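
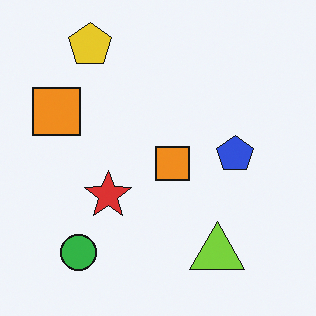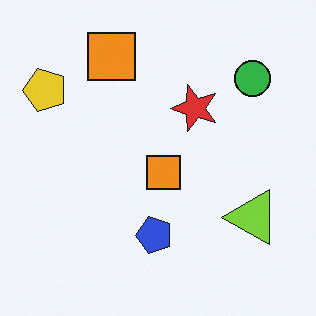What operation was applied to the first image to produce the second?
It was transposed (reflected across the top-left ↔ bottom-right diagonal).

Shapes have swapped their row and column positions — what was in the top-right is now in the bottom-left — a diagonal reflection.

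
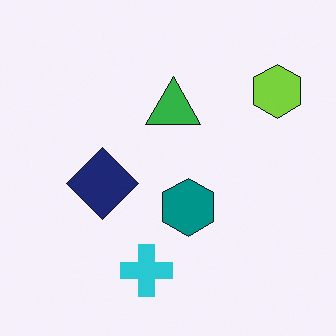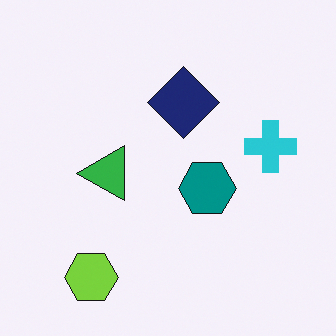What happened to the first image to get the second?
The second image is the first transposed (reflected across the top-left ↔ bottom-right diagonal).

Shapes have swapped their row and column positions — what was in the top-right is now in the bottom-left — a diagonal reflection.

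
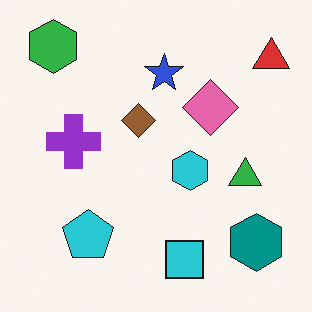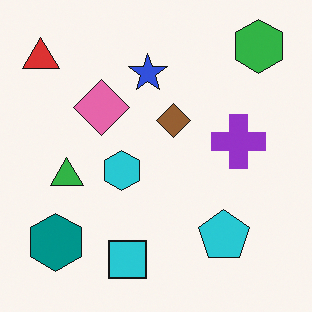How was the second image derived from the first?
This is the original image flipped horizontally (left ↔ right).

The red triangle is in the top-right of the first image and the top-left of the second — shapes on opposite sides of the vertical midline have swapped in a mirror flip.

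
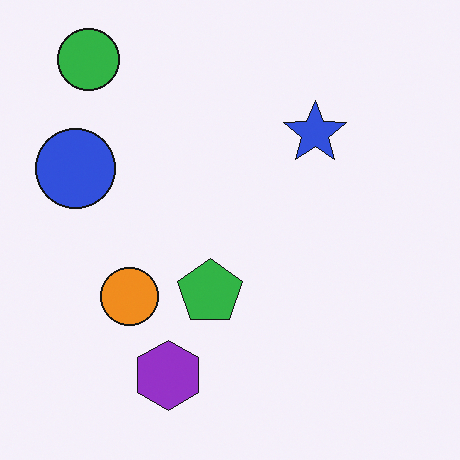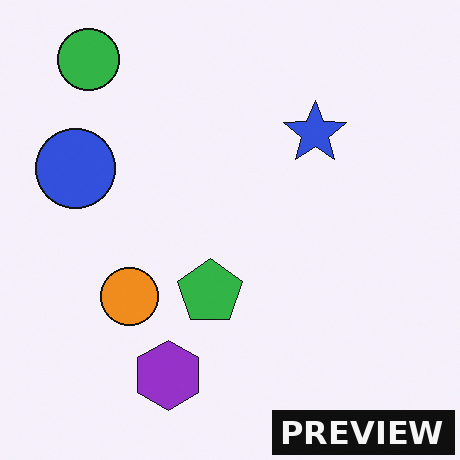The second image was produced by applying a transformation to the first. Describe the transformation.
The transformation is: watermarked with the text "PREVIEW" in the lower-right corner.

A dark label reading "PREVIEW" appears in the lower-right corner.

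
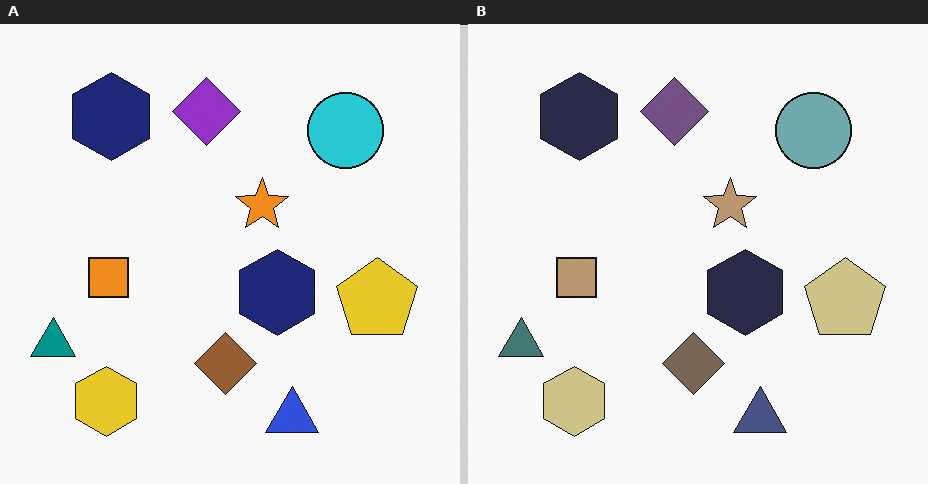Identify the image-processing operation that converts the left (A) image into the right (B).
It was made much more muted (saturation change).

All colors are more muted and greyish — a global saturation change.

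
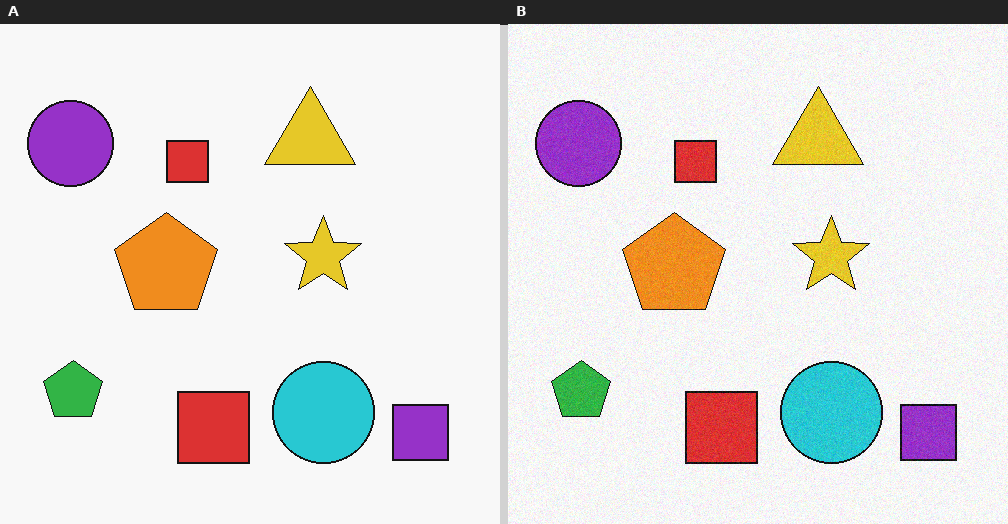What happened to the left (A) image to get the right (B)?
The right (B) image is the left (A) degraded with light additive noise.

Random speckle covers the whole image, including the flat background.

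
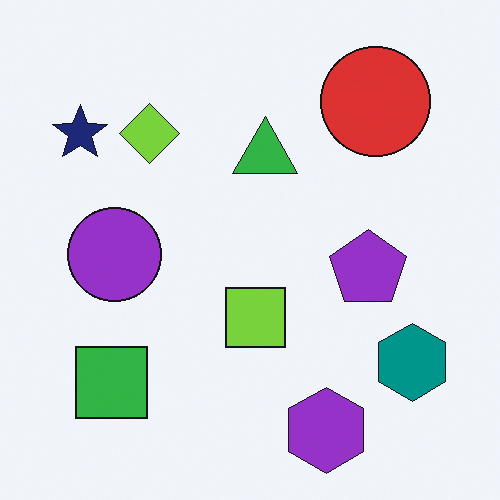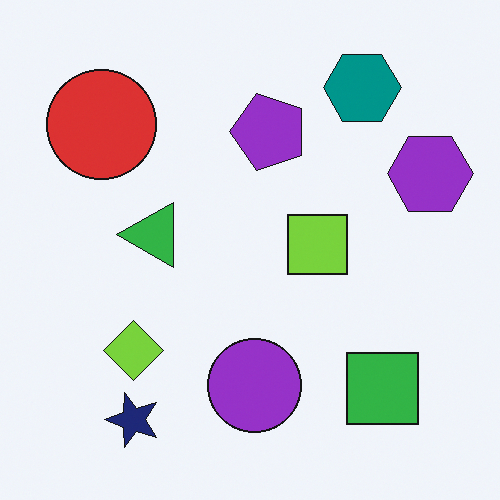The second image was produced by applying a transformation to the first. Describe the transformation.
This is the original image rotated 90° counter-clockwise.

The navy star sits in the top-left of the first image and the bottom-left of the second — consistent with a whole-image 90° counter-clockwise rotation.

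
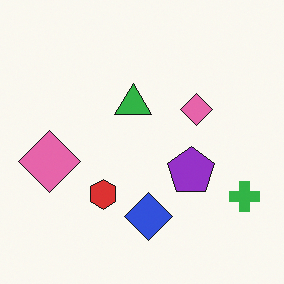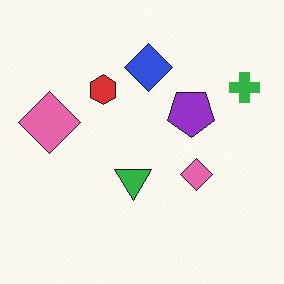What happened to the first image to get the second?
This is the original image flipped vertically (top ↔ bottom).

The blue diamond is in the bottom of the first image and the top of the second — shapes on opposite sides of the horizontal midline have swapped in a mirror flip.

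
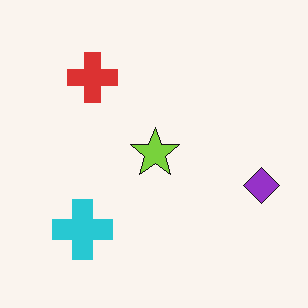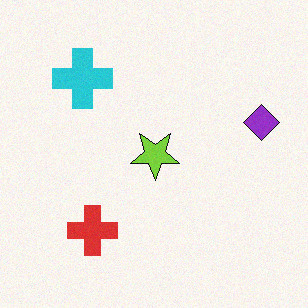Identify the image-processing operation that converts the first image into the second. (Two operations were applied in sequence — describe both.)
This is the original image flipped vertically (top ↔ bottom), then degraded with subtle gaussian noise.

The red cross is in the top-left of the first image and the bottom-left of the second — shapes on opposite sides of the horizontal midline have swapped in a mirror flip. Random speckle covers the whole image, including the flat background.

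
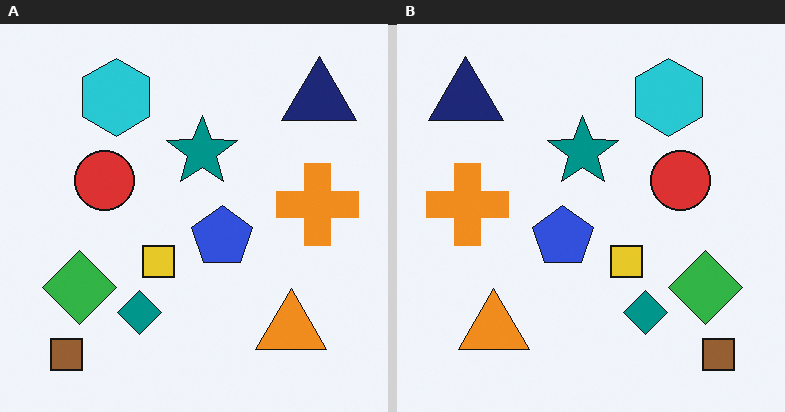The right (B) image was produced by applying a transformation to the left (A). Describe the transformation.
It was flipped horizontally (left ↔ right).

The brown square is in the bottom-left of the left (A) image and the bottom-right of the right (B) — shapes on opposite sides of the vertical midline have swapped in a mirror flip.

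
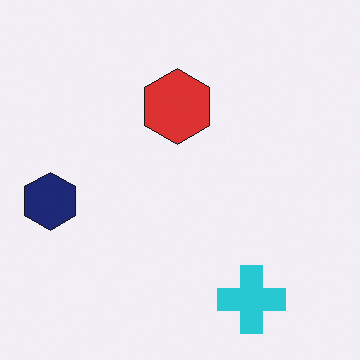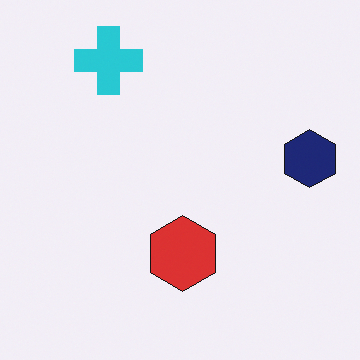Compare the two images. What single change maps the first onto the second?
It was rotated 180°.

The cyan cross sits in the bottom-right of the first image and the top-left of the second — consistent with a whole-image 180° rotation.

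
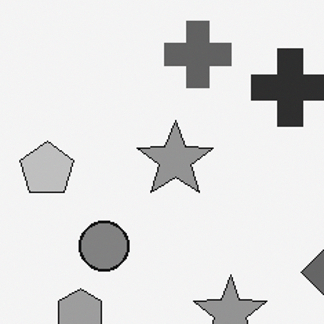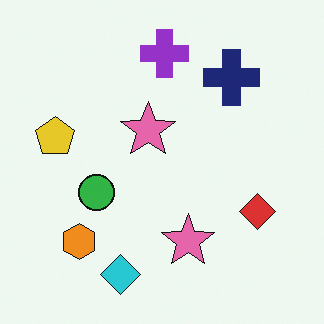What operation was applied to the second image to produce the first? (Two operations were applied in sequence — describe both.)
The transformation is: cropped to a modestly smaller region and rescaled, then converted to grayscale.

The visible shapes are larger and the field of view is narrower; shapes near the original edges may be partly or wholly outside the frame — a crop-and-rescale. All color is removed — every shape is now a shade of grey.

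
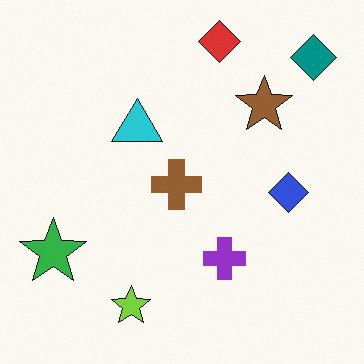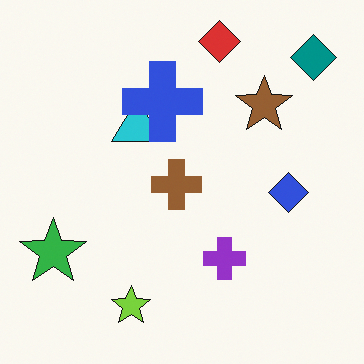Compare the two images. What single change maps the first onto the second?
This is the original image overlaid with an additional blue cross.

A blue cross appears in the second image that is absent from the first.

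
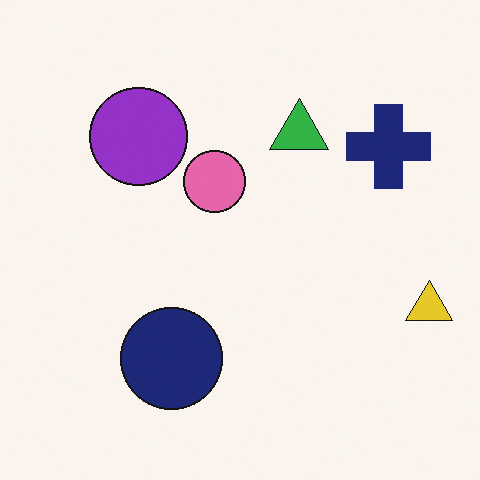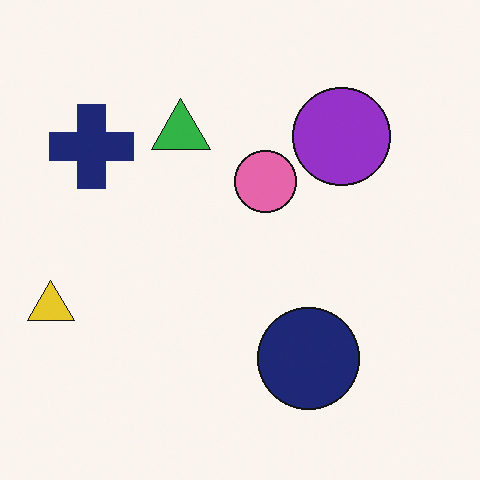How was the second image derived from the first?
It was flipped horizontally (left ↔ right).

The yellow triangle is in the right of the first image and the left of the second — shapes on opposite sides of the vertical midline have swapped in a mirror flip.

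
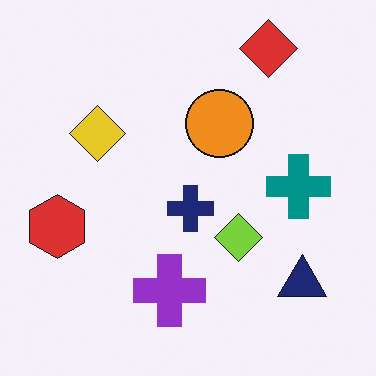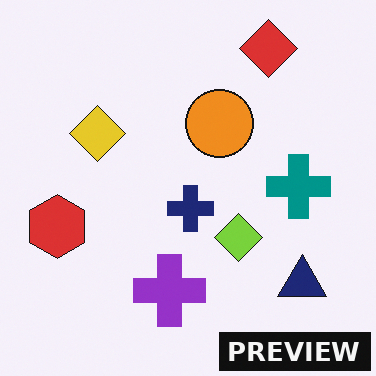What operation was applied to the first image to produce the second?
This is the original image watermarked with the text "PREVIEW" in the lower-right corner.

A dark label reading "PREVIEW" appears in the lower-right corner.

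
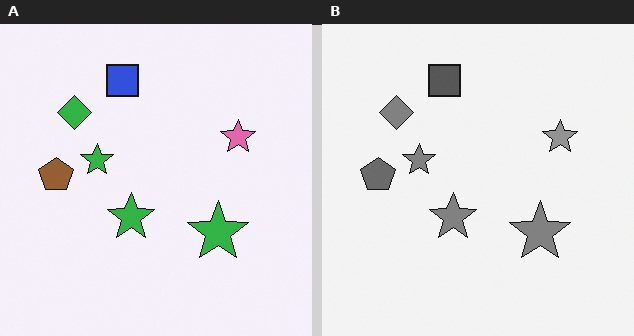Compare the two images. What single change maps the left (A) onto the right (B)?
The image was converted to grayscale.

All color is removed — every shape is now a shade of grey.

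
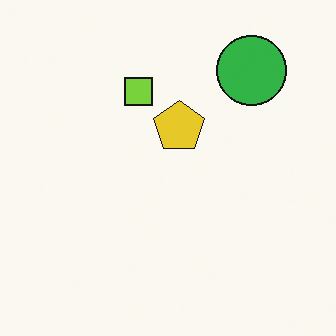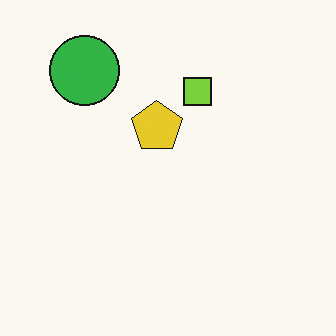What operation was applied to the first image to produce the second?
It was flipped horizontally (left ↔ right).

The green circle is in the top-right of the first image and the top-left of the second — shapes on opposite sides of the vertical midline have swapped in a mirror flip.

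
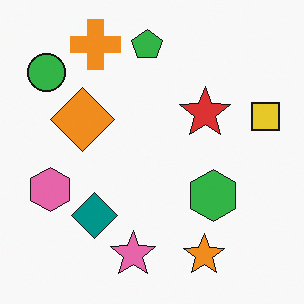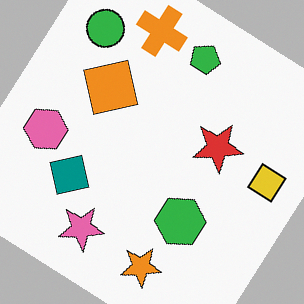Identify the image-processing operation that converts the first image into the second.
This is the original image rotated clockwise by a large amount — several tens of degrees.

Every shape is tilted by the same angle and the image corners show triangular fill wedges — a whole-image rotation by a non-right angle.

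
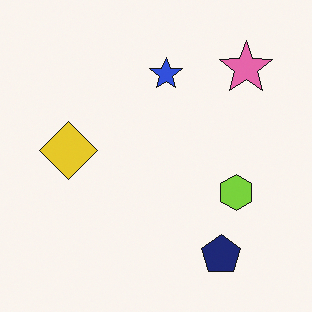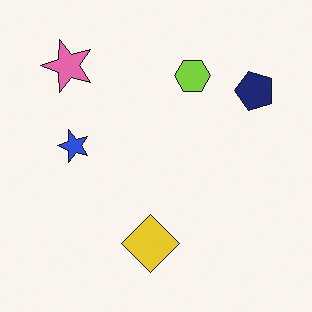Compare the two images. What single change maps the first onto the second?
The second image is the first rotated 90° counter-clockwise.

The pink star sits in the top-right of the first image and the top-left of the second — consistent with a whole-image 90° counter-clockwise rotation.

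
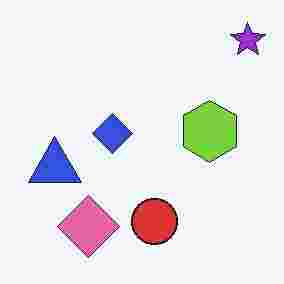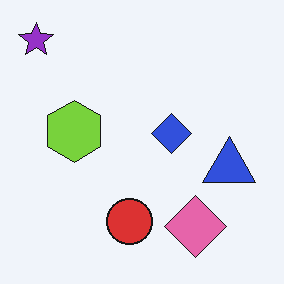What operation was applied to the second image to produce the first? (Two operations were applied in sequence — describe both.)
The transformation is: flipped horizontally (left ↔ right), then degraded with heavy JPEG compression.

The purple star is in the top-left of the second image and the top-right of the first — shapes on opposite sides of the vertical midline have swapped in a mirror flip. Blocky 8×8 compression artifacts appear around shape edges and the flat background shows ringing — characteristic JPEG degradation.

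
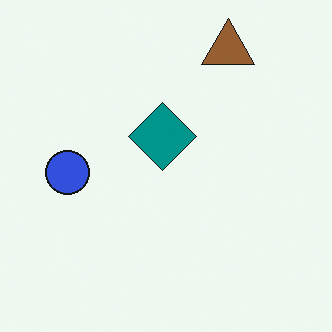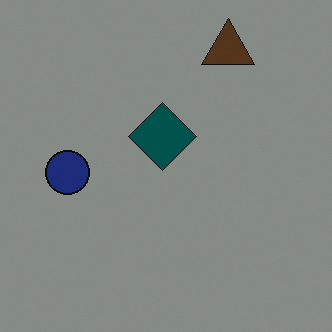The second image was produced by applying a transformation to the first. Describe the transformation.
Darkened a lot.

Every pixel — background and shapes alike — is uniformly darkened.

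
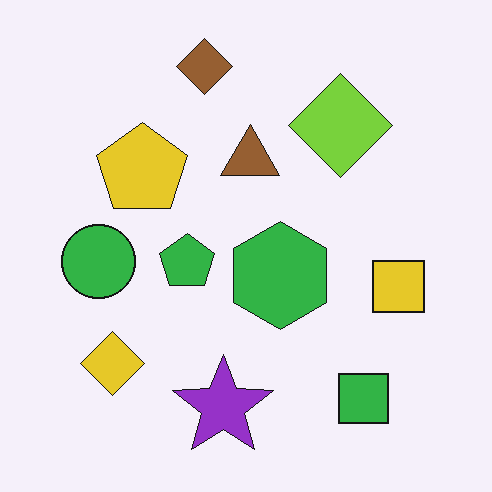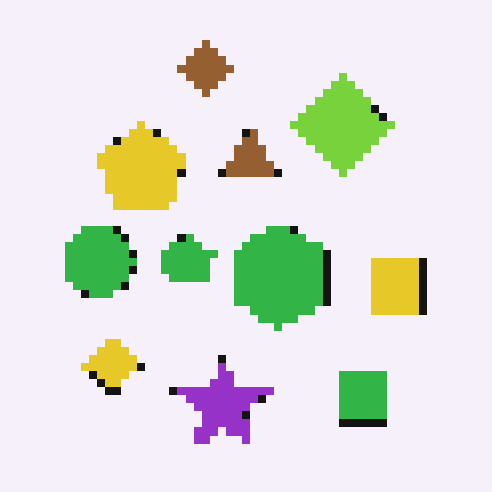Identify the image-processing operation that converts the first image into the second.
The second image is the first moderately pixelated.

Shapes are reduced to large square blocks; fine edges and outlines are lost — a downscale-then-upscale (mosaic) effect.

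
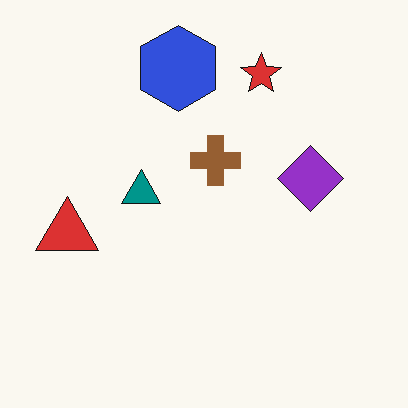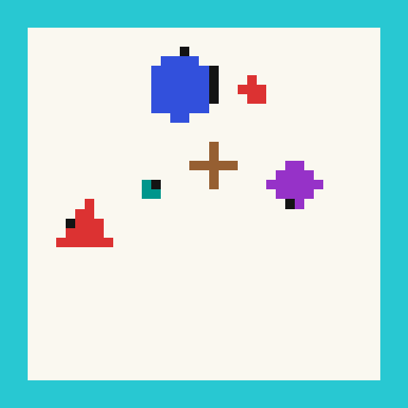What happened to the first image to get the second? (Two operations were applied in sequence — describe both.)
The second image is the first heavily pixelated into large blocks, then framed with a cyan border.

Shapes are reduced to large square blocks; fine edges and outlines are lost — a downscale-then-upscale (mosaic) effect. A solid cyan frame runs around the edge of the second image, with the content slightly shrunk inside it.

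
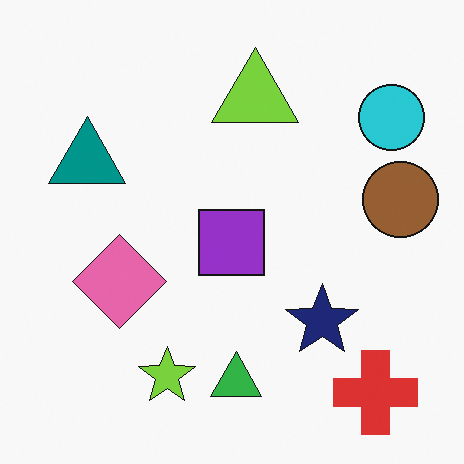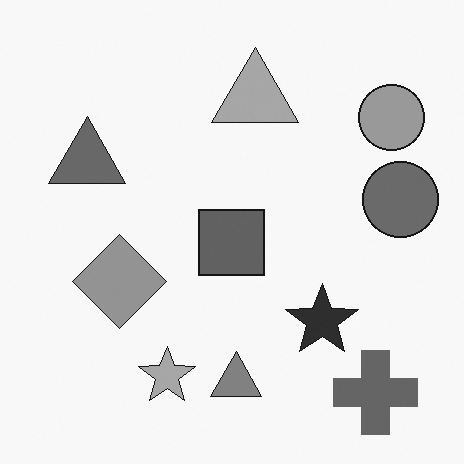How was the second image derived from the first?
The second image is the first converted to grayscale.

All color is removed — every shape is now a shade of grey.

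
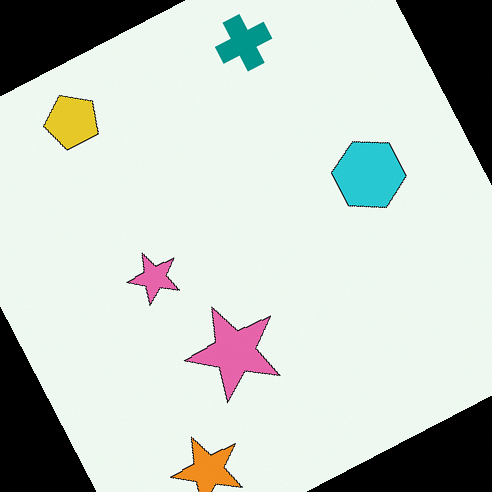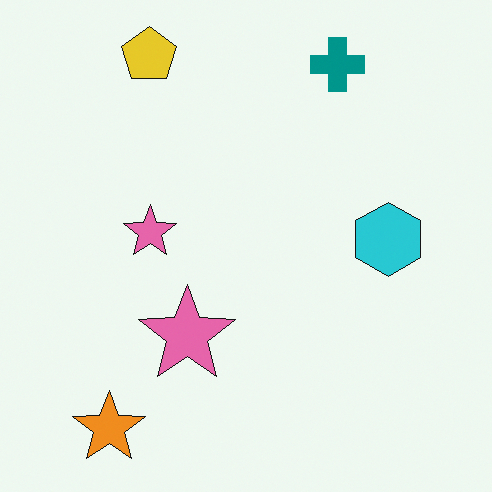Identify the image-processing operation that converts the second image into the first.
The image was rotated counter-clockwise by a moderate amount.

Every shape is tilted by the same angle and the image corners show triangular fill wedges — a whole-image rotation by a non-right angle.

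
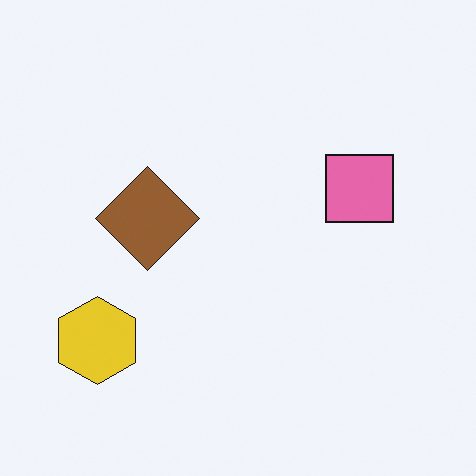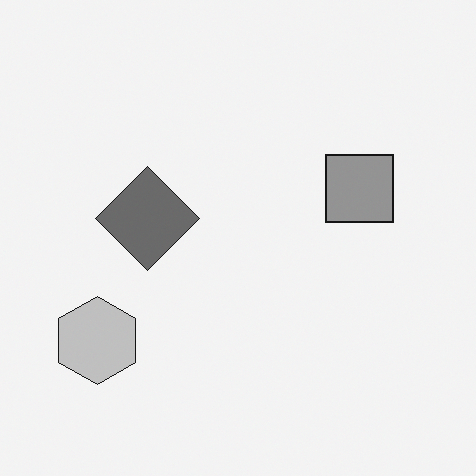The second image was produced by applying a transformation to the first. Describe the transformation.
The second image is the first converted to grayscale.

All color is removed — every shape is now a shade of grey.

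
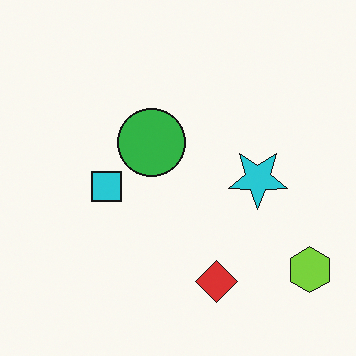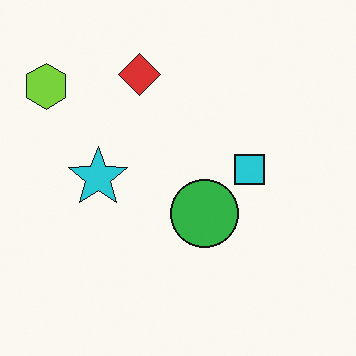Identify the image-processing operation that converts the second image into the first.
It was rotated 180°.

The lime hexagon sits in the top-left of the second image and the bottom-right of the first — consistent with a whole-image 180° rotation.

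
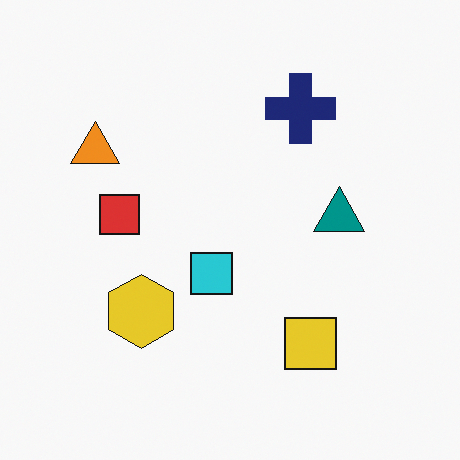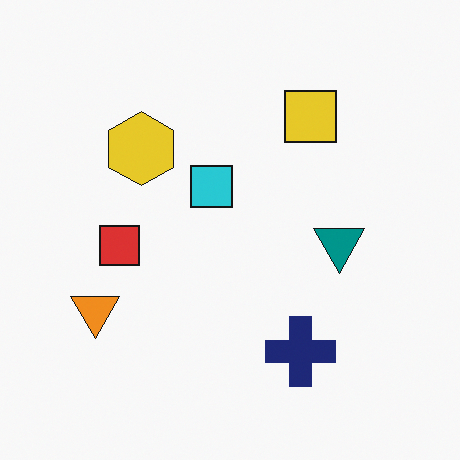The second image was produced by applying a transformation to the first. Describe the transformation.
The image was flipped vertically (top ↔ bottom).

The navy cross is in the top of the first image and the bottom of the second — shapes on opposite sides of the horizontal midline have swapped in a mirror flip.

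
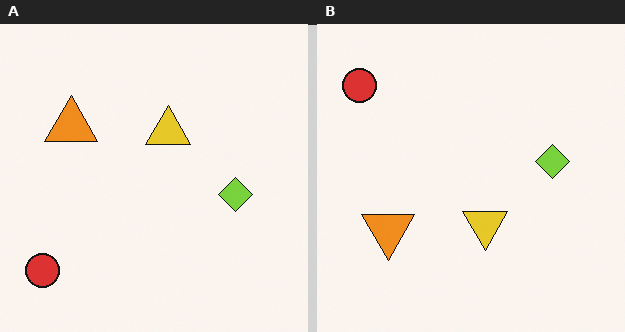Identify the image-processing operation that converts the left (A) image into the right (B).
Flipped vertically (top ↔ bottom).

The red circle is in the bottom-left of the left (A) image and the top-left of the right (B) — shapes on opposite sides of the horizontal midline have swapped in a mirror flip.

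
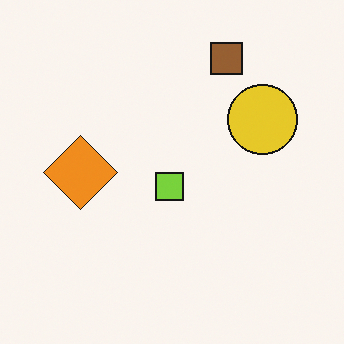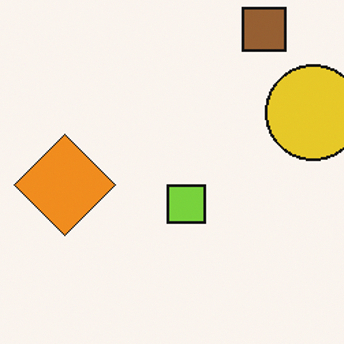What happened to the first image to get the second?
Cropped to a modestly smaller region and rescaled.

The visible shapes are larger and the field of view is narrower; shapes near the original edges may be partly or wholly outside the frame — a crop-and-rescale.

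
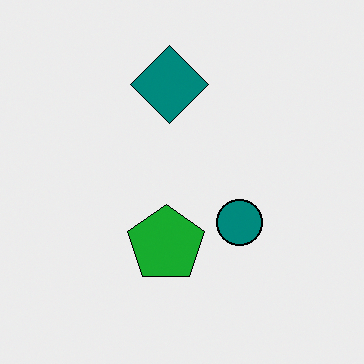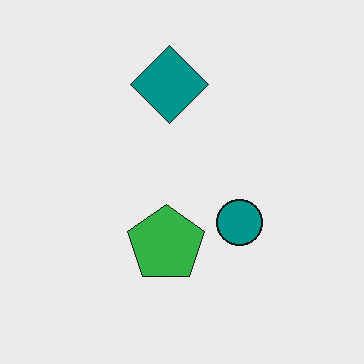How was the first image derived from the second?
This is the original image given slightly increased contrast.

Tones are pushed away from mid-grey across the whole image — a global contrast change.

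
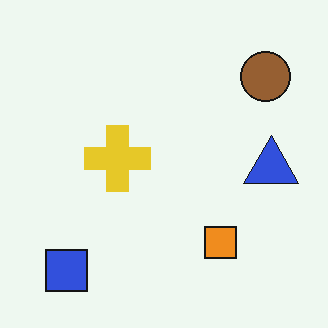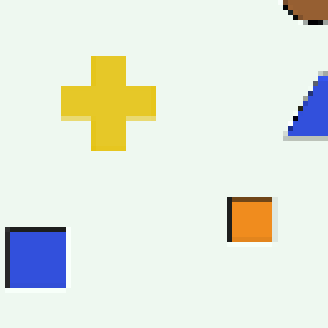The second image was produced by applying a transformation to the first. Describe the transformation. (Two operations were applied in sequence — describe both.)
Cropped to a modestly smaller region and rescaled, then lightly pixelated (a mild mosaic effect).

The visible shapes are larger and the field of view is narrower; shapes near the original edges may be partly or wholly outside the frame — a crop-and-rescale. Shapes are reduced to large square blocks; fine edges and outlines are lost — a downscale-then-upscale (mosaic) effect.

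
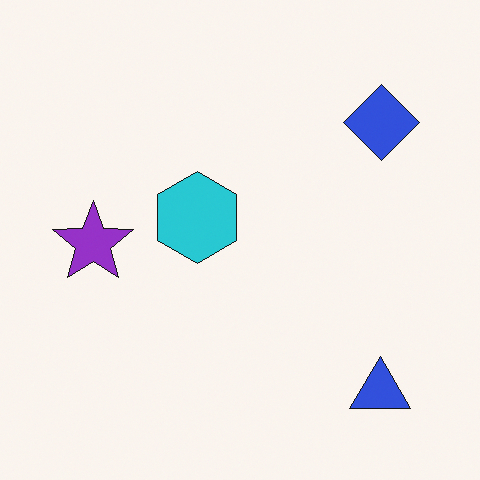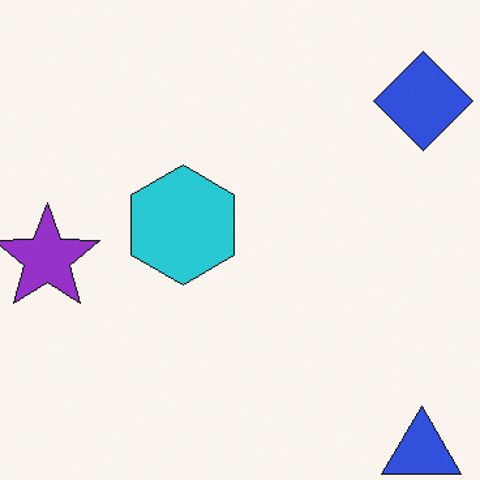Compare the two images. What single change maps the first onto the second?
The image was cropped slightly and scaled back up.

The visible shapes are larger and the field of view is narrower; shapes near the original edges may be partly or wholly outside the frame — a crop-and-rescale.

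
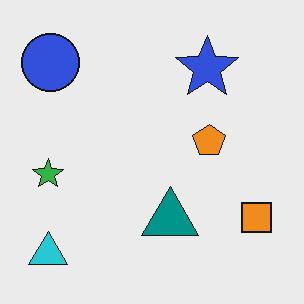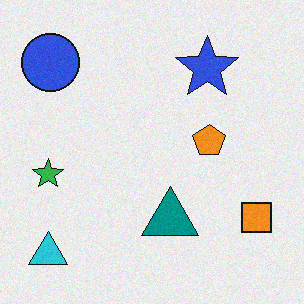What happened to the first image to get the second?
Degraded with a light layer of grain.

Random speckle covers the whole image, including the flat background.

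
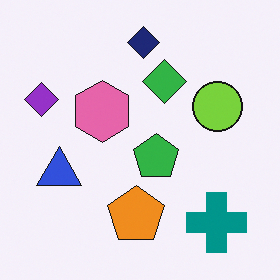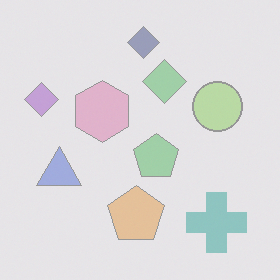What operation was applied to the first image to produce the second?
The transformation is: given much lower contrast.

Tones are pushed toward mid-grey across the whole image — a global contrast change.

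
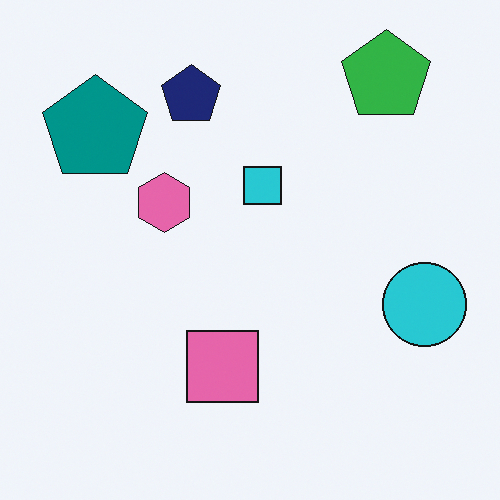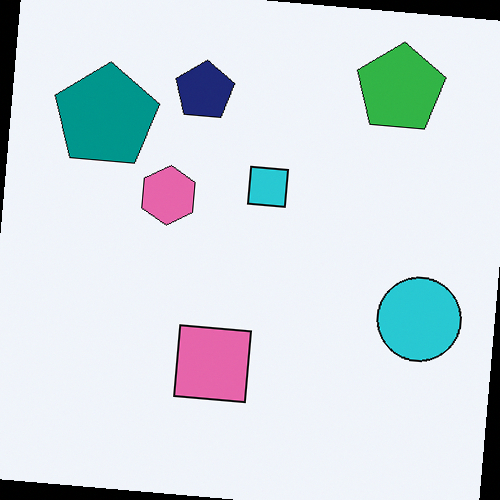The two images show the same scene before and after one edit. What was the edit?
Rotated clockwise by a few degrees.

Every shape is tilted by the same angle and the image corners show triangular fill wedges — a whole-image rotation by a non-right angle.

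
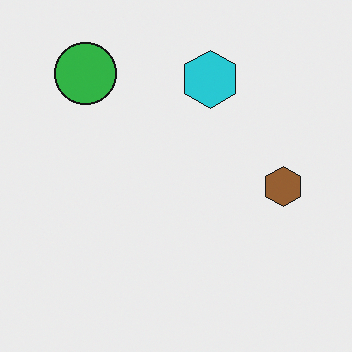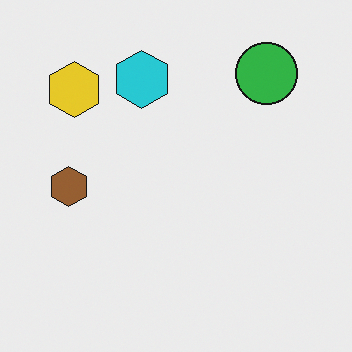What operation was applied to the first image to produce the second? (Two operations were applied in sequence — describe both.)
Flipped horizontally (left ↔ right), then overlaid with an additional yellow hexagon.

The brown hexagon is in the right of the first image and the left of the second — shapes on opposite sides of the vertical midline have swapped in a mirror flip. A yellow hexagon appears in the second image that is absent from the first.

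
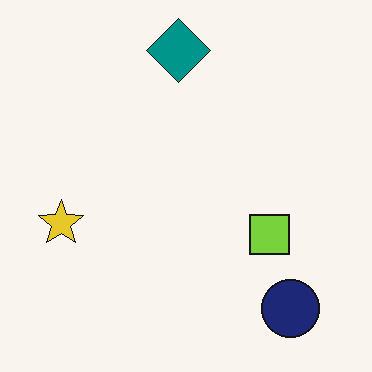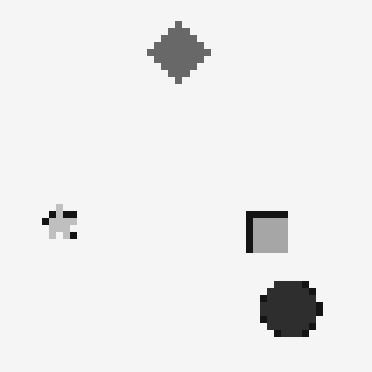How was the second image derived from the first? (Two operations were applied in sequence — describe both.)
The transformation is: converted to grayscale, then moderately pixelated.

All color is removed — every shape is now a shade of grey. Shapes are reduced to large square blocks; fine edges and outlines are lost — a downscale-then-upscale (mosaic) effect.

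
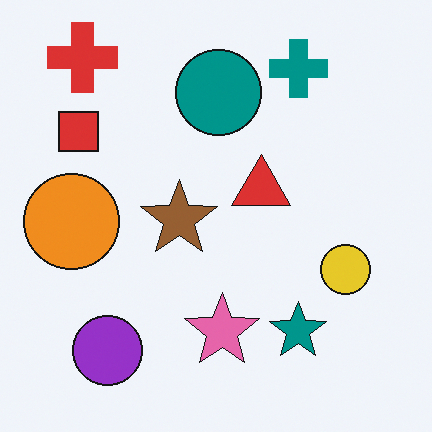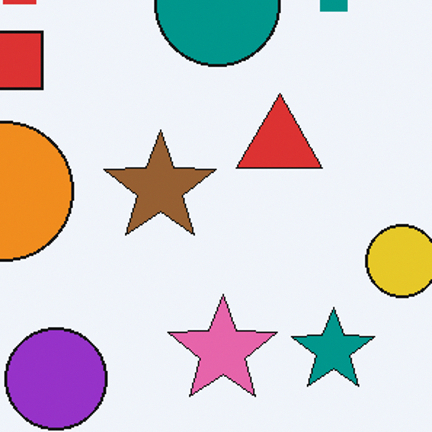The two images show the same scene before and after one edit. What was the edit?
Cropped slightly and scaled back up.

The visible shapes are larger and the field of view is narrower; shapes near the original edges may be partly or wholly outside the frame — a crop-and-rescale.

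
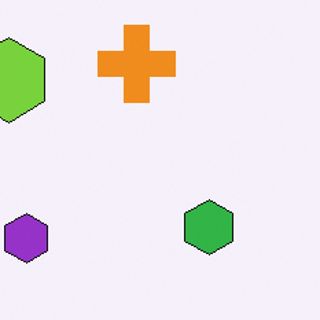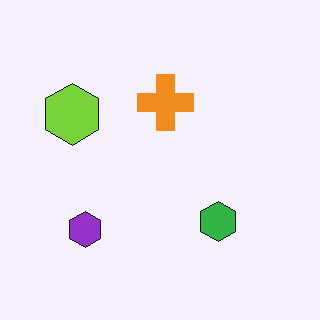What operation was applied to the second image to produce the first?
It was cropped to a modestly smaller region and rescaled.

The visible shapes are larger and the field of view is narrower; shapes near the original edges may be partly or wholly outside the frame — a crop-and-rescale.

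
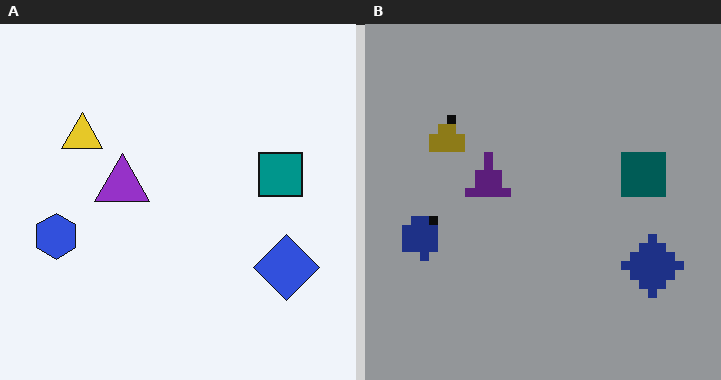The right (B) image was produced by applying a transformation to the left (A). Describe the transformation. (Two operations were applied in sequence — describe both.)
The right (B) image is the left (A) noticeably darkened, then coarsely pixelated.

Every pixel — background and shapes alike — is uniformly darkened. Shapes are reduced to large square blocks; fine edges and outlines are lost — a downscale-then-upscale (mosaic) effect.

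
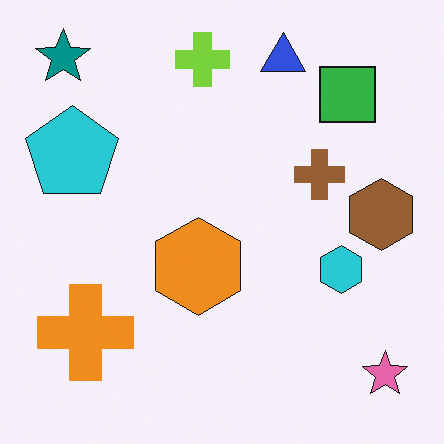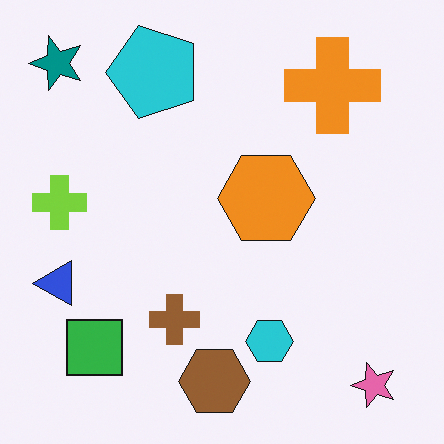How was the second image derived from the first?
The second image is the first transposed (reflected across the top-left ↔ bottom-right diagonal).

Shapes have swapped their row and column positions — what was in the top-right is now in the bottom-left — a diagonal reflection.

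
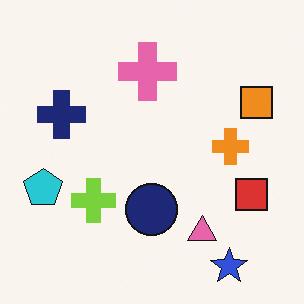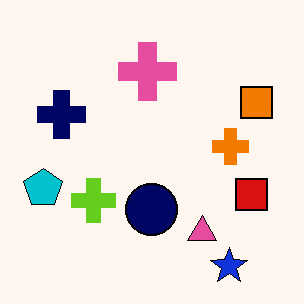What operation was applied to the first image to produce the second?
Given slightly increased contrast.

Tones are pushed away from mid-grey across the whole image — a global contrast change.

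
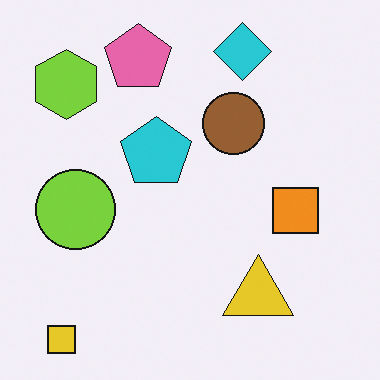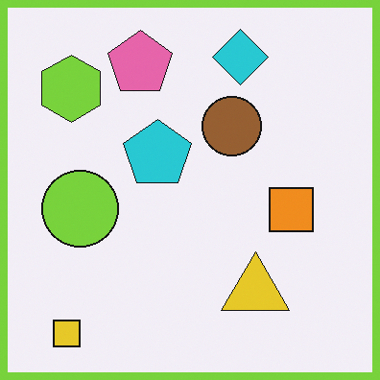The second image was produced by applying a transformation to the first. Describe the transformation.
The second image is the first framed with a lime border.

A solid lime frame runs around the edge of the second image, with the content slightly shrunk inside it.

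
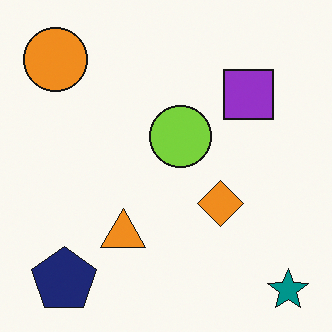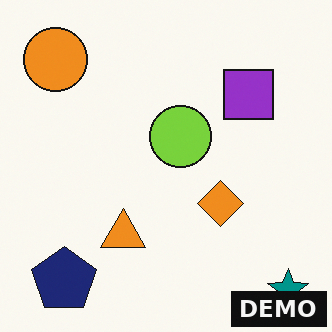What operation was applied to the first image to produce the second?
Watermarked with the text "DEMO" in the lower-right corner.

A dark label reading "DEMO" appears in the lower-right corner.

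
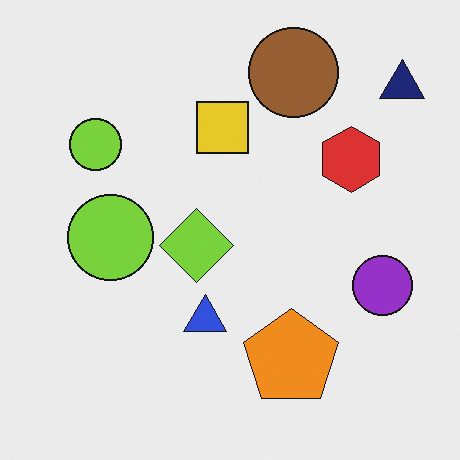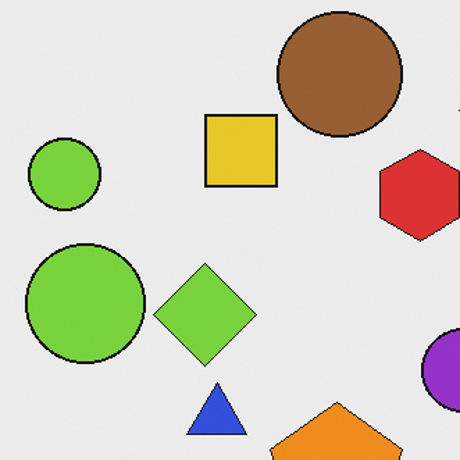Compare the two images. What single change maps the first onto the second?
The image was cropped to a modestly smaller region and rescaled.

The visible shapes are larger and the field of view is narrower; shapes near the original edges may be partly or wholly outside the frame — a crop-and-rescale.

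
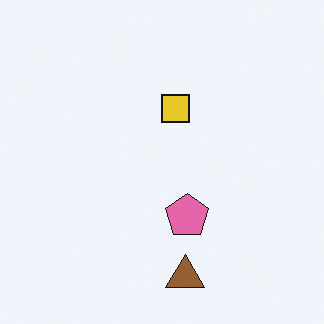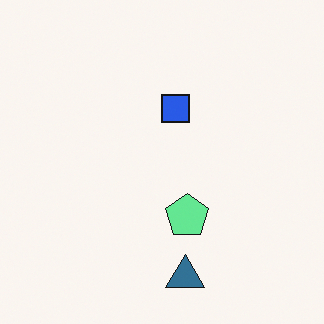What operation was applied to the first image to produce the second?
The image was hue-shifted through roughly half the color wheel.

Every shape's color has rotated by the same amount around the hue wheel — a uniform hue shift.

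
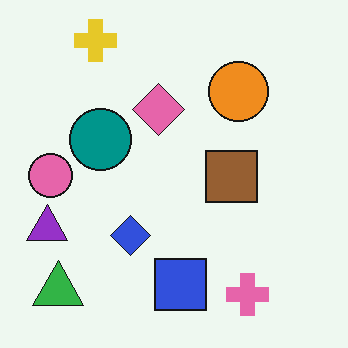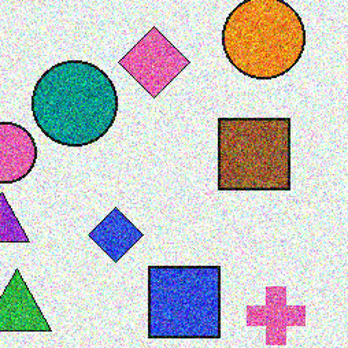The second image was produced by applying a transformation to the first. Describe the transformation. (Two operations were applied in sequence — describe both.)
Degraded with strong gaussian noise, then cropped to a modestly smaller region and rescaled.

Random speckle covers the whole image, including the flat background. The visible shapes are larger and the field of view is narrower; shapes near the original edges may be partly or wholly outside the frame — a crop-and-rescale.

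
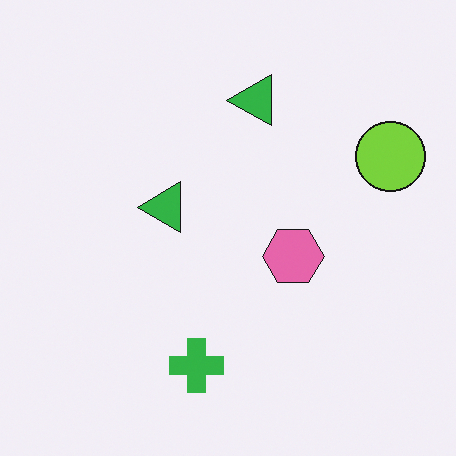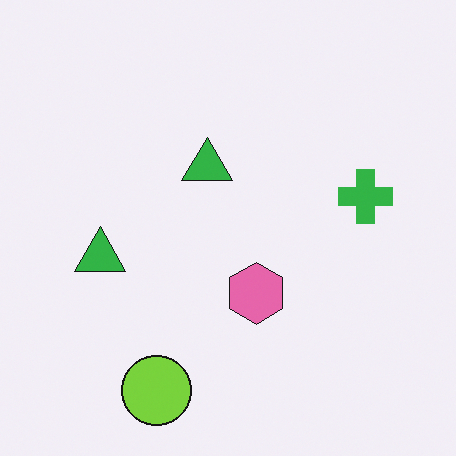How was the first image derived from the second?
It was transposed (reflected across the top-left ↔ bottom-right diagonal).

Shapes have swapped their row and column positions — what was in the top-right is now in the bottom-left — a diagonal reflection.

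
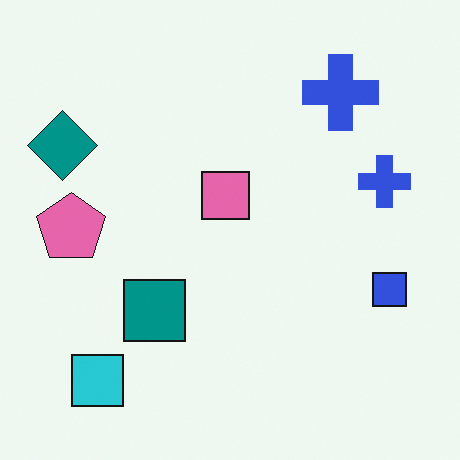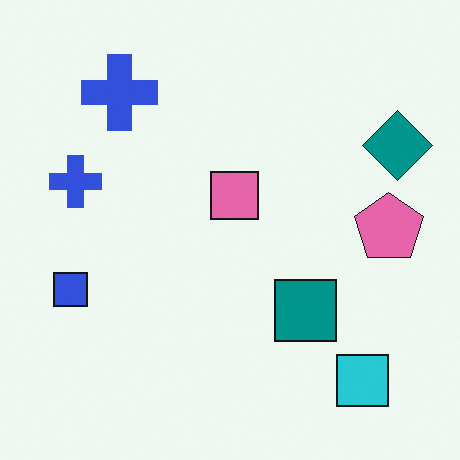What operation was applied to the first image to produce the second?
The second image is the first flipped horizontally (left ↔ right).

The teal diamond is in the top-left of the first image and the top-right of the second — shapes on opposite sides of the vertical midline have swapped in a mirror flip.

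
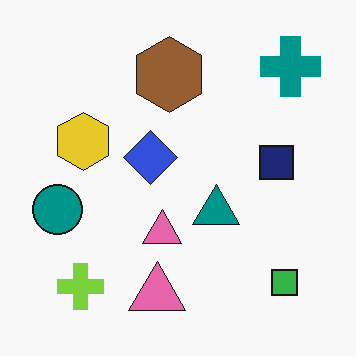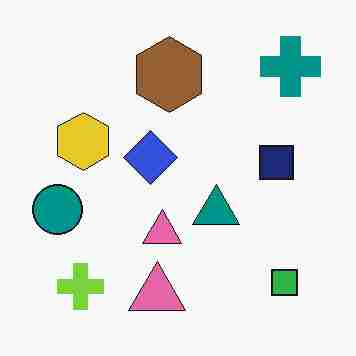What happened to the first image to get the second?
The image was degraded with heavy JPEG compression.

Blocky 8×8 compression artifacts appear around shape edges and the flat background shows ringing — characteristic JPEG degradation.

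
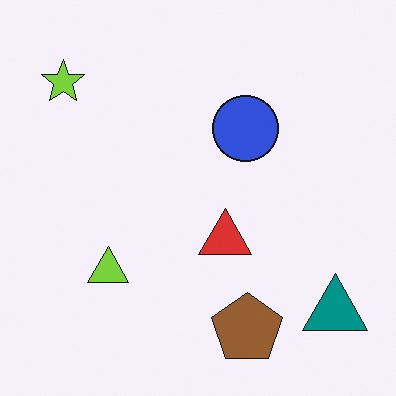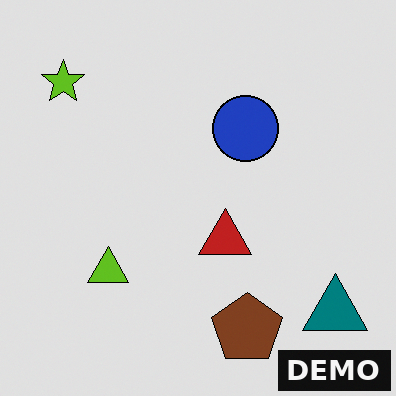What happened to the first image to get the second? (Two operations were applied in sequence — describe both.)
This is the original image posterized to a reduced palette, then watermarked with the text "DEMO" in the lower-right corner.

Each flat color has snapped to a coarser quantized level — most visibly, the near-white background has dropped to a flat grey. A dark label reading "DEMO" appears in the lower-right corner.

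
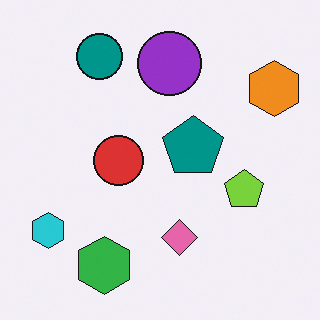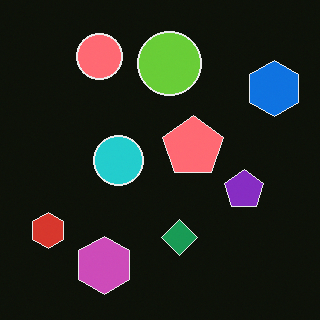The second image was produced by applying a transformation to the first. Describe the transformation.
The transformation is: color-inverted (negative).

The light background has become dark and every shape's color is its complement — a photographic negative.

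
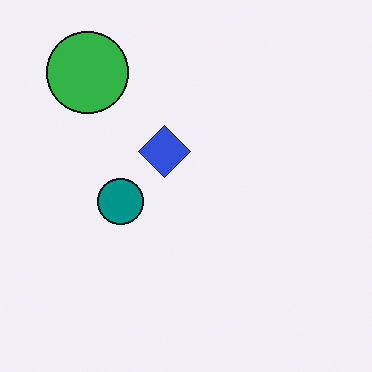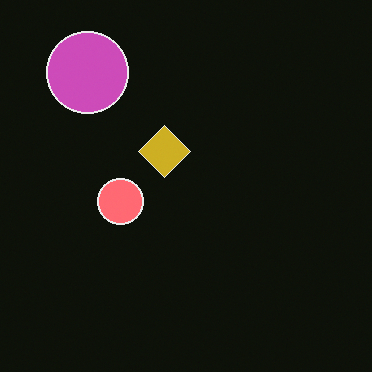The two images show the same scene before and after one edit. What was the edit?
The image was color-inverted (negative).

The light background has become dark and every shape's color is its complement — a photographic negative.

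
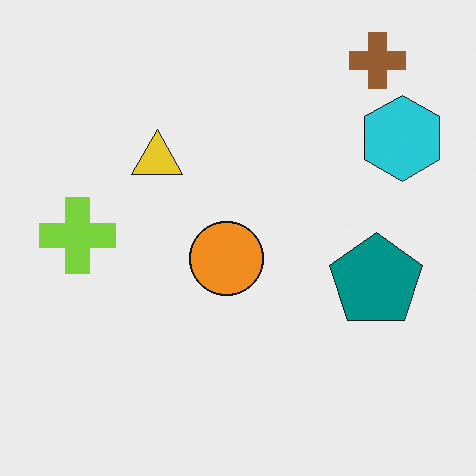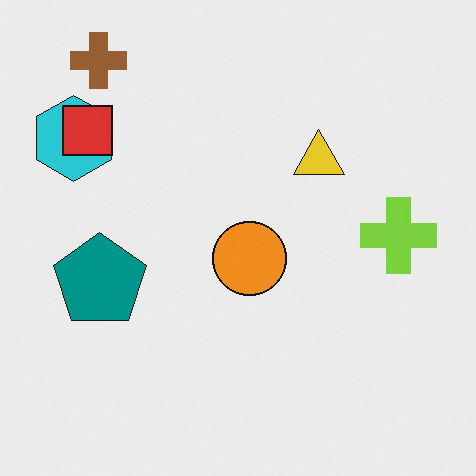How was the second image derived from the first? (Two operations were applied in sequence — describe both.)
The second image is the first flipped horizontally (left ↔ right), then overlaid with an additional red square.

The cyan hexagon is in the top-right of the first image and the top-left of the second — shapes on opposite sides of the vertical midline have swapped in a mirror flip. A red square appears in the second image that is absent from the first.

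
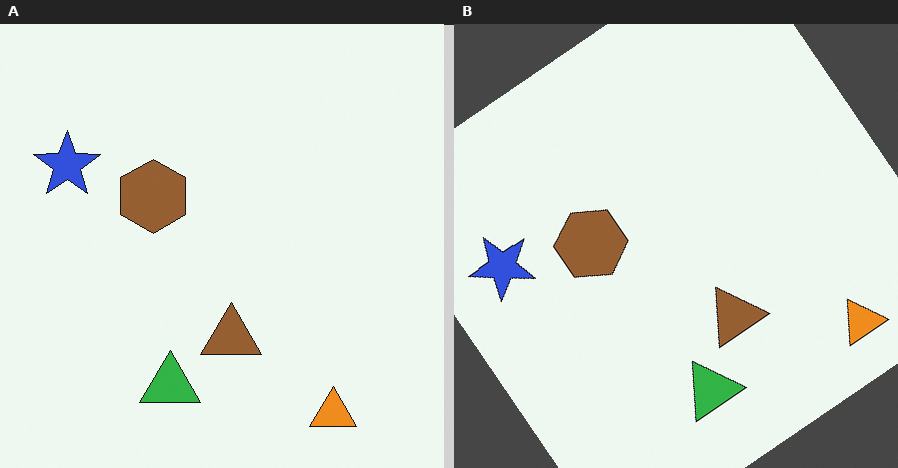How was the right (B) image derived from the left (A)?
This is the original image rotated counter-clockwise by a large amount — several tens of degrees.

Every shape is tilted by the same angle and the image corners show triangular fill wedges — a whole-image rotation by a non-right angle.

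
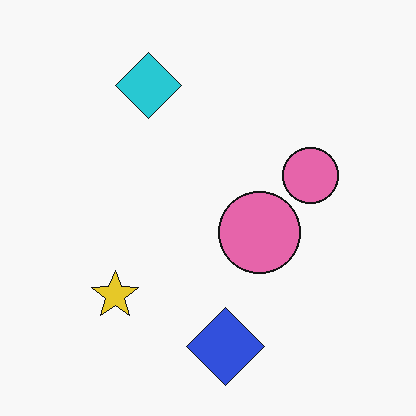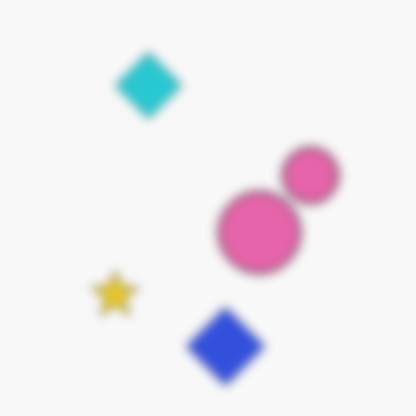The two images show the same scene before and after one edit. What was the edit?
This is the original image strongly gaussian-blurred.

Shape edges and outlines are uniformly softened across the whole image.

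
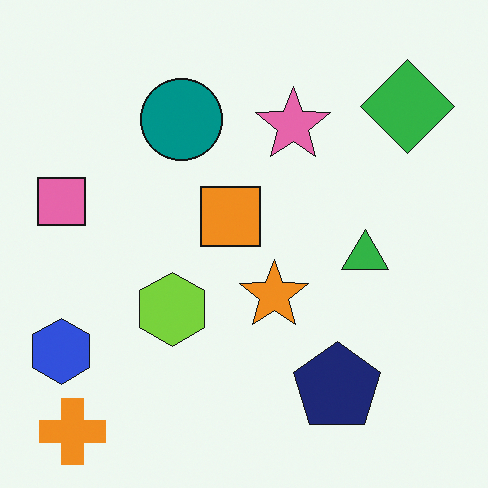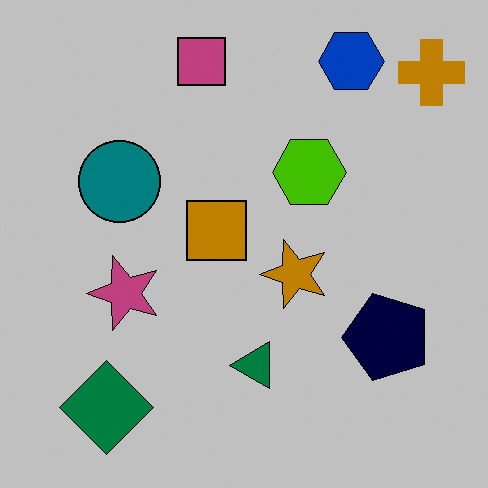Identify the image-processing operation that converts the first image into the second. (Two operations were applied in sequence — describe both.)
It was aggressively posterized, then transposed (reflected across the top-left ↔ bottom-right diagonal).

Each flat color has snapped to a coarser quantized level — most visibly, the near-white background has dropped to a flat grey. Shapes have swapped their row and column positions — what was in the top-right is now in the bottom-left — a diagonal reflection.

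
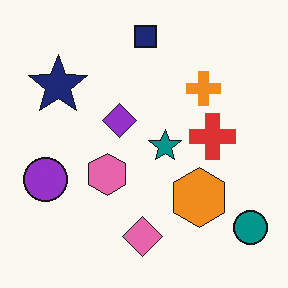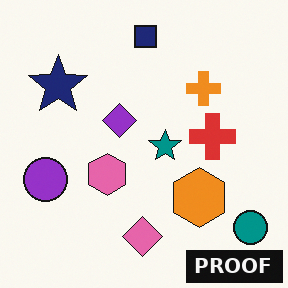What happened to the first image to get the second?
Watermarked with the text "PROOF" in the lower-right corner.

A dark label reading "PROOF" appears in the lower-right corner.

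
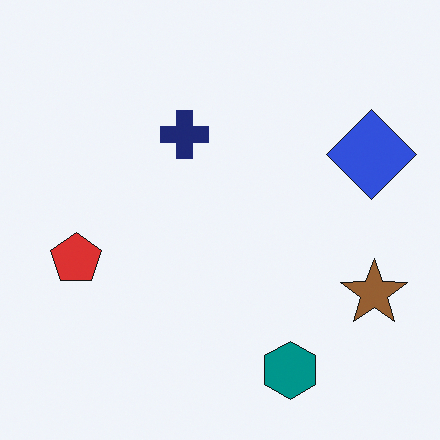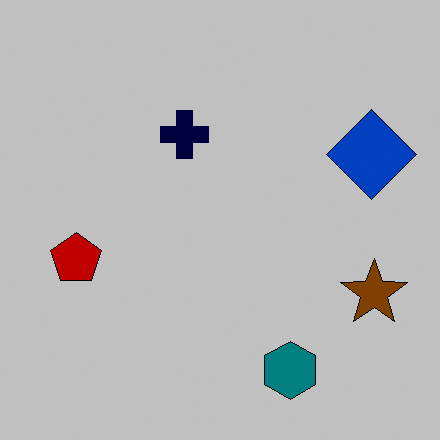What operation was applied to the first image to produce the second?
It was aggressively posterized.

Each flat color has snapped to a coarser quantized level — most visibly, the near-white background has dropped to a flat grey.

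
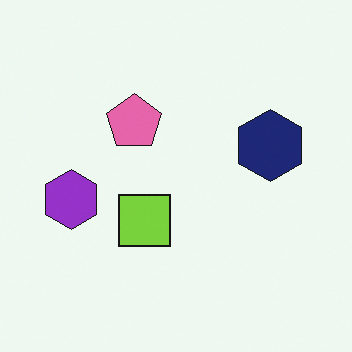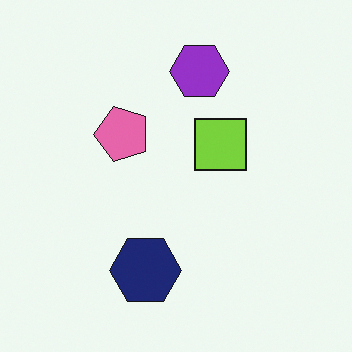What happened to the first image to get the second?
The image was transposed (reflected across the top-left ↔ bottom-right diagonal).

Shapes have swapped their row and column positions — what was in the top-right is now in the bottom-left — a diagonal reflection.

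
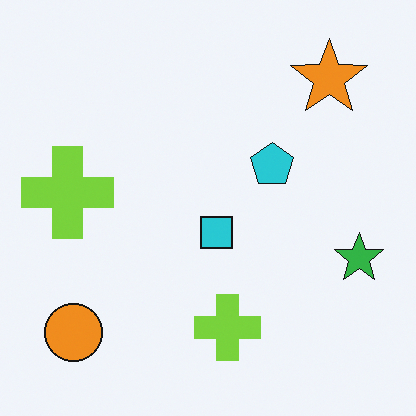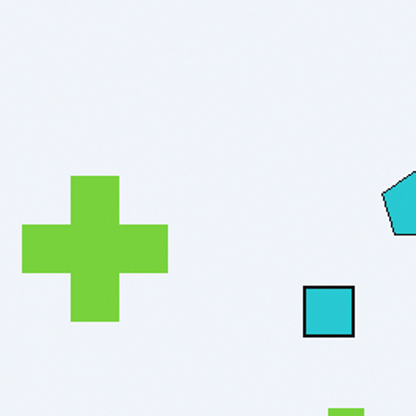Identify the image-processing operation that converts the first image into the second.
It was cropped to a modestly smaller region and rescaled.

The visible shapes are larger and the field of view is narrower; shapes near the original edges may be partly or wholly outside the frame — a crop-and-rescale.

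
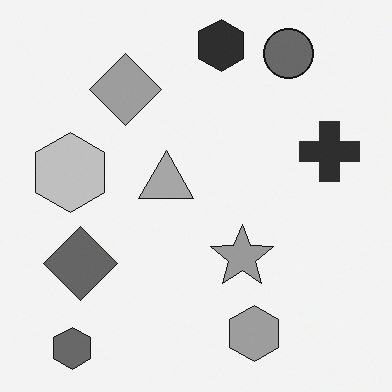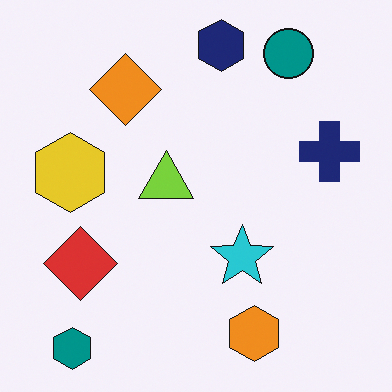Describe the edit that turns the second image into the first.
The image was converted to grayscale.

All color is removed — every shape is now a shade of grey.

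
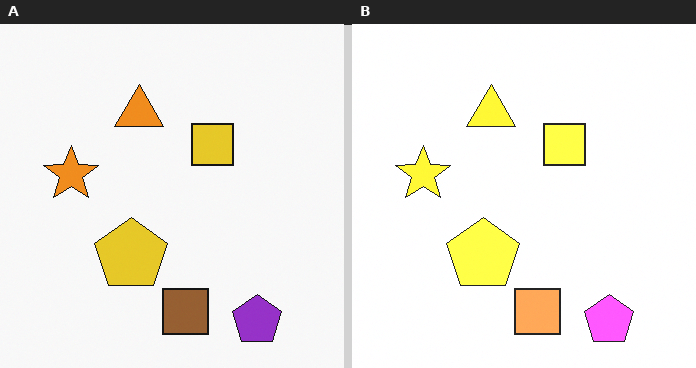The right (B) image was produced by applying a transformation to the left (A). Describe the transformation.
Brightened a lot.

Every pixel — background and shapes alike — is uniformly brightened.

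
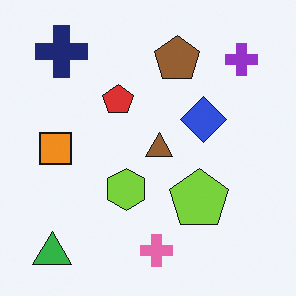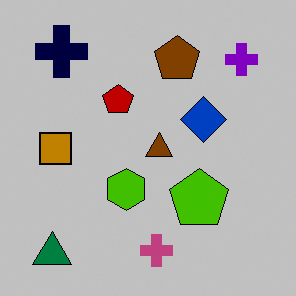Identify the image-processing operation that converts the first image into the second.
It was aggressively posterized.

Each flat color has snapped to a coarser quantized level — most visibly, the near-white background has dropped to a flat grey.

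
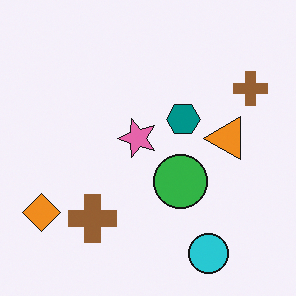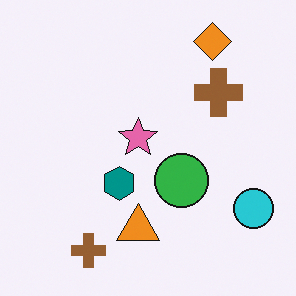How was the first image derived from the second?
It was transposed (reflected across the top-left ↔ bottom-right diagonal).

Shapes have swapped their row and column positions — what was in the top-right is now in the bottom-left — a diagonal reflection.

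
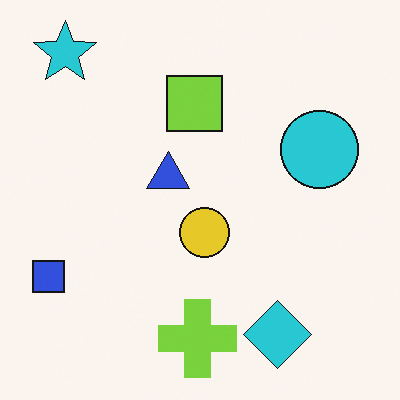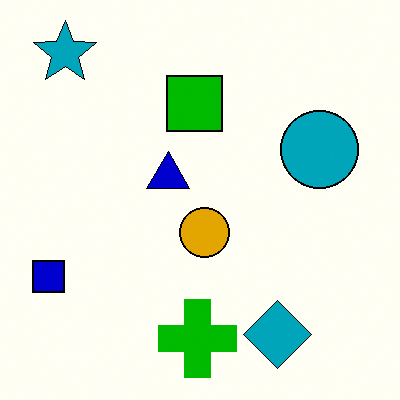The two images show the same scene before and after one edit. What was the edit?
The image was given much higher contrast.

Tones are pushed away from mid-grey across the whole image — a global contrast change.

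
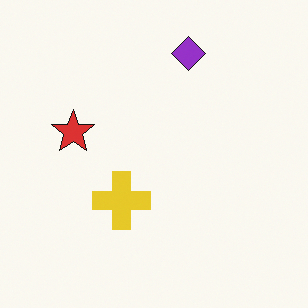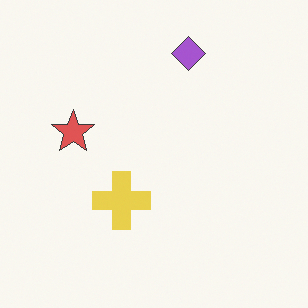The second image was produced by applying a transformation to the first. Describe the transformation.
The transformation is: given slightly reduced contrast.

Tones are pushed toward mid-grey across the whole image — a global contrast change.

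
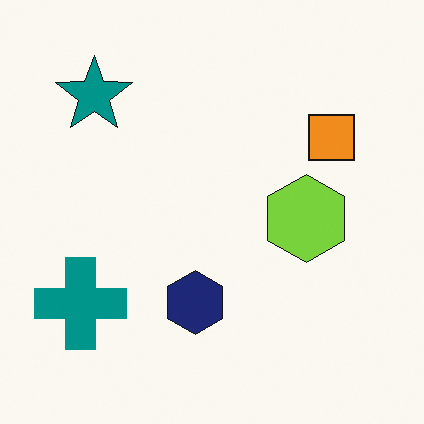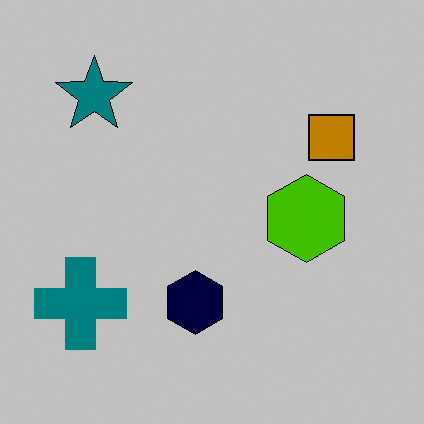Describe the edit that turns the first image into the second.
The transformation is: heavily posterized to just a handful of flat colors.

Each flat color has snapped to a coarser quantized level — most visibly, the near-white background has dropped to a flat grey.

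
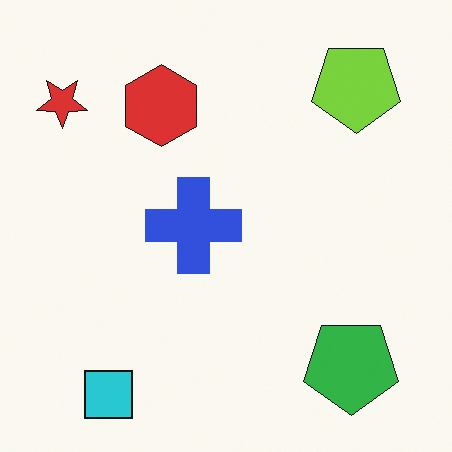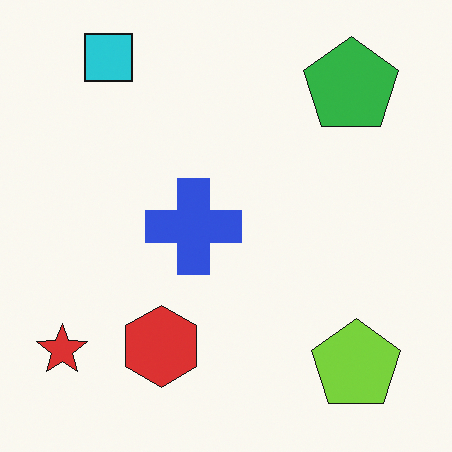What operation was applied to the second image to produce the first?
The first image is the second flipped vertically (top ↔ bottom).

The cyan square is in the top-left of the second image and the bottom-left of the first — shapes on opposite sides of the horizontal midline have swapped in a mirror flip.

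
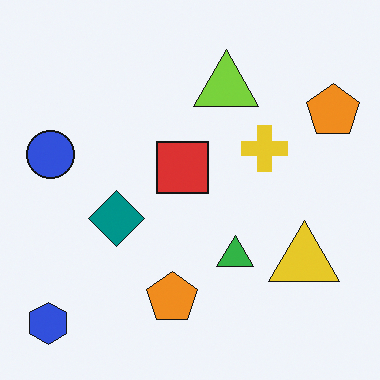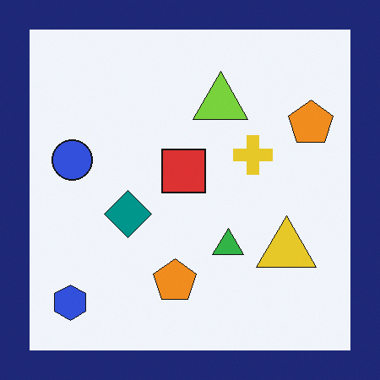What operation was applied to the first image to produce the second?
Framed with a navy border.

A solid navy frame runs around the edge of the second image, with the content slightly shrunk inside it.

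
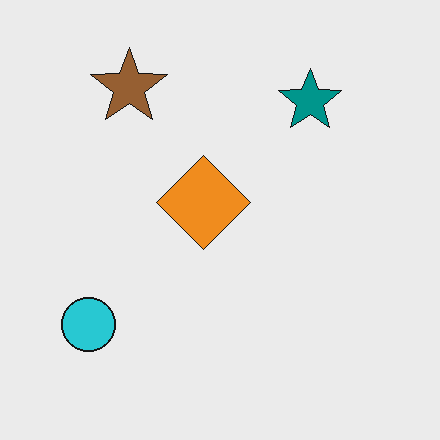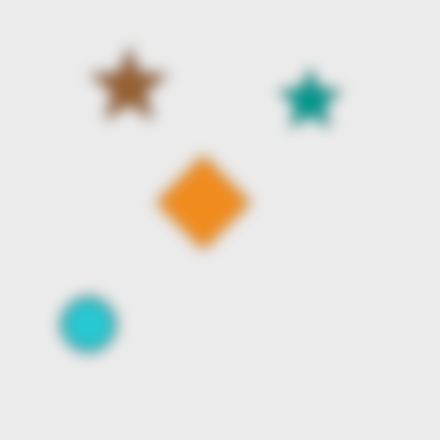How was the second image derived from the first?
The image was heavily blurred.

Shape edges and outlines are uniformly softened across the whole image.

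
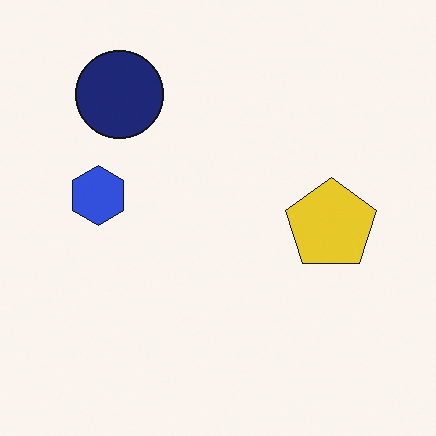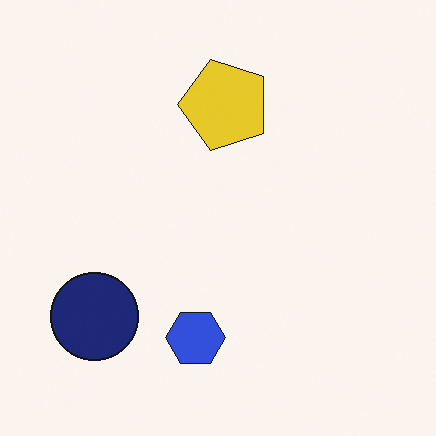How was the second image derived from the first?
The second image is the first rotated 90° counter-clockwise.

The navy circle sits in the top-left of the first image and the bottom-left of the second — consistent with a whole-image 90° counter-clockwise rotation.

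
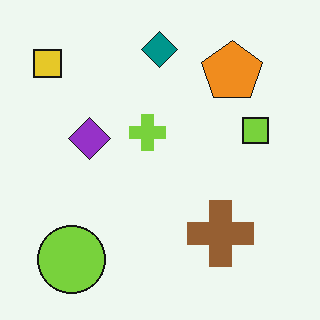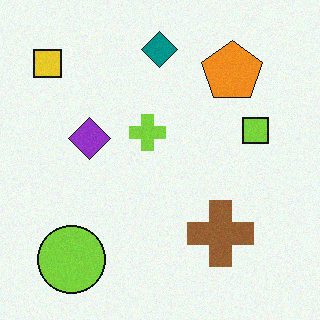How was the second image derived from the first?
The image was degraded with subtle gaussian noise.

Random speckle covers the whole image, including the flat background.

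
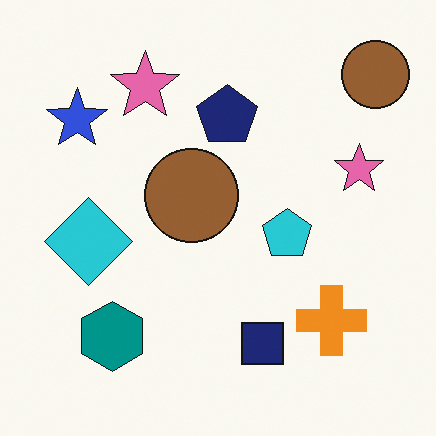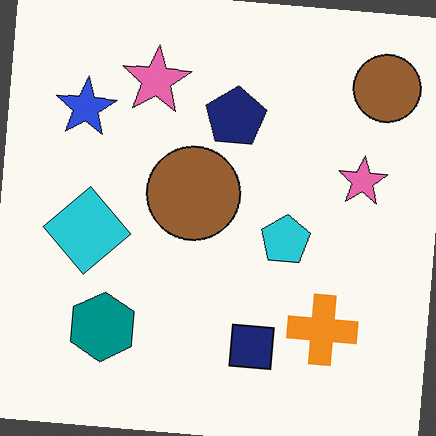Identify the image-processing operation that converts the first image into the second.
It was rotated clockwise by a slight angle.

Every shape is tilted by the same angle and the image corners show triangular fill wedges — a whole-image rotation by a non-right angle.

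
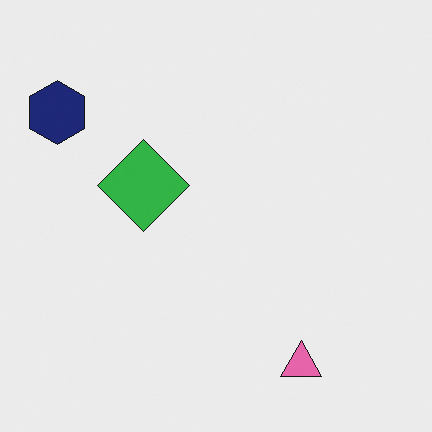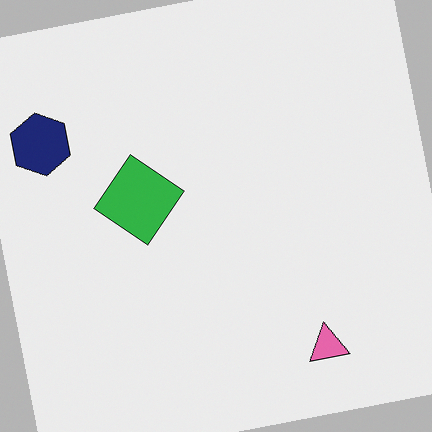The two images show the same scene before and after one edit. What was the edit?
The image was rotated counter-clockwise by a slight angle.

Every shape is tilted by the same angle and the image corners show triangular fill wedges — a whole-image rotation by a non-right angle.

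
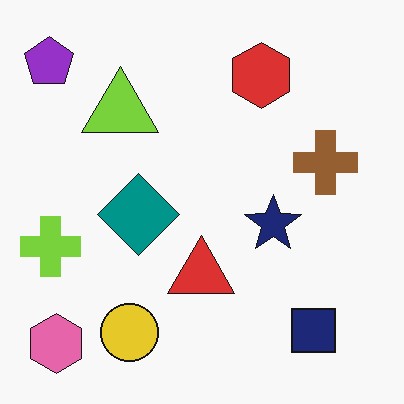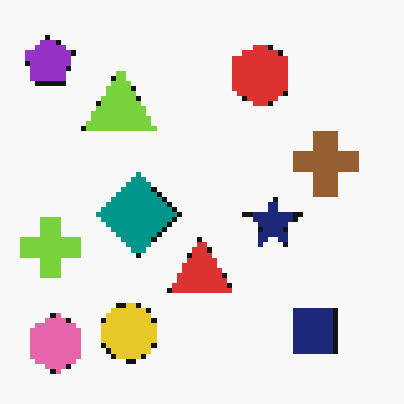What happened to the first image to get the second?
The transformation is: mildly pixelated.

Shapes are reduced to large square blocks; fine edges and outlines are lost — a downscale-then-upscale (mosaic) effect.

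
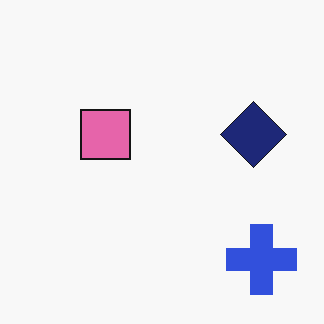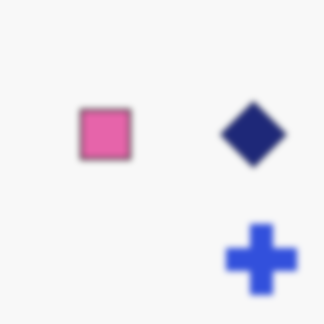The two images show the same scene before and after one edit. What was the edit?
The second image is the first noticeably gaussian-blurred.

Shape edges and outlines are uniformly softened across the whole image.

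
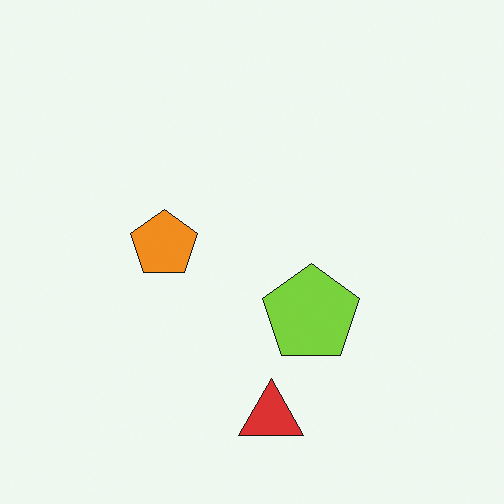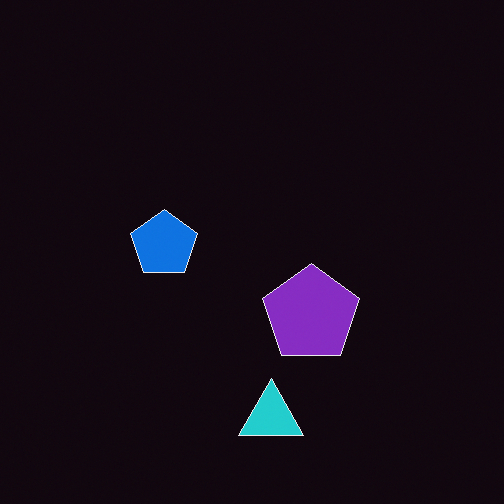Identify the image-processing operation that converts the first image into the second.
This is the original image color-inverted (negative).

The light background has become dark and every shape's color is its complement — a photographic negative.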